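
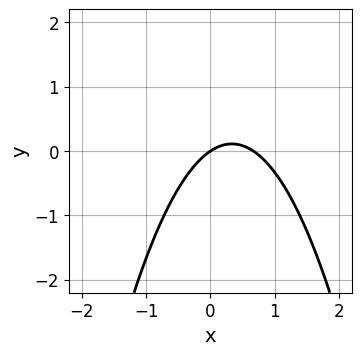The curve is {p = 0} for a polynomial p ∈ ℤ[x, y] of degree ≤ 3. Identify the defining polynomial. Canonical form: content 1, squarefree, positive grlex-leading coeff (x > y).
3*x^2 - 2*x + 3*y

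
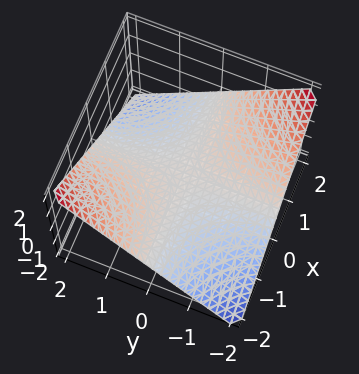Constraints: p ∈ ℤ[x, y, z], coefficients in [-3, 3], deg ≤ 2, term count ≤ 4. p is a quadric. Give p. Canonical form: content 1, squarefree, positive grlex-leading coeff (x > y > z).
x*y + 2*z

(a) deg p = 2. A hyperbolic paraboloid; a quadric.
(b) Checking where it meets the axes: every point of the y-axis in the box is on the surface; the visible x-axis segment lies entirely on the surface.
(c) Solving for integer coefficients yields p as stated.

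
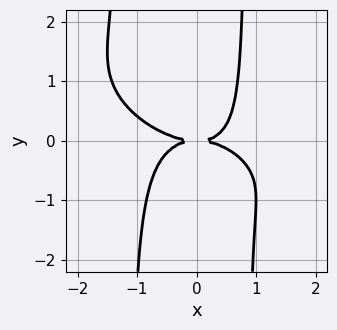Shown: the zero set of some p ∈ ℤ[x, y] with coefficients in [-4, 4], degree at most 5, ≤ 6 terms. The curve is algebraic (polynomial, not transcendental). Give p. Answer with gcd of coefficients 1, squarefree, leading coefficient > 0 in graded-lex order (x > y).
1. Degree: the shape is more complex than any degree-3 curve, so deg p = 4.
2. Reading off the gridlines: it meets the x-axis at x = 0 (among the integer gridlines); it crosses the y-axis at the gridline y = 0.
3. Together with the visible shape, these determine p as stated.

x^4 + 2*x^3*y + 3*x^2*y^2 + x*y^2 - 3*y^2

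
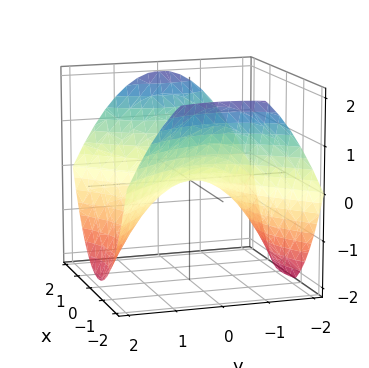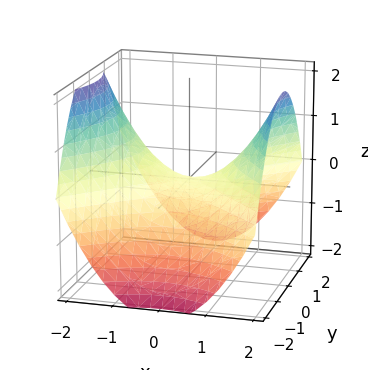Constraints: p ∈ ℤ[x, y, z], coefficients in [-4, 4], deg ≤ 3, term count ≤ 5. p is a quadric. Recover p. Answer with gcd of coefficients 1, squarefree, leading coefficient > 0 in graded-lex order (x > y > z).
x^2 - y^2 - 2*z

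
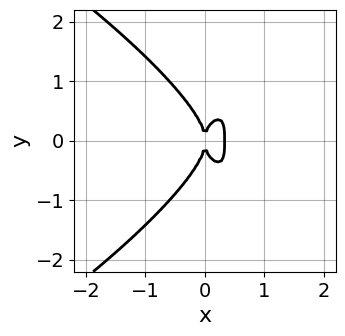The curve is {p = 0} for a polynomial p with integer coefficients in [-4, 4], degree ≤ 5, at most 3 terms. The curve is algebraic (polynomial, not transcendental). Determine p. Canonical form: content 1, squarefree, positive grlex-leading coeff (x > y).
(a) The degree is 4 — a generic line meets the curve in up to 4 points.
(b) Symmetries: the y ↦ −y reflection is a symmetry, so y appears only in even powers.
(c) Observable constraints: it crosses the y-axis at the gridline y = 0; one x-axis crossing is at x = 0.
(d) Together with the visible shape, these determine p as stated.

y^4 + 3*x^3 - x^2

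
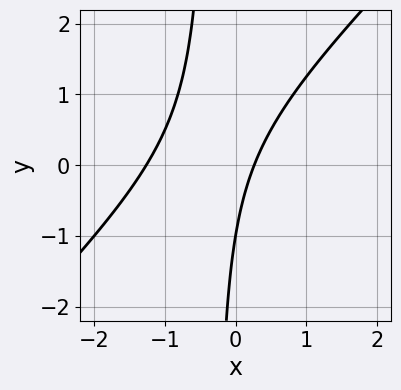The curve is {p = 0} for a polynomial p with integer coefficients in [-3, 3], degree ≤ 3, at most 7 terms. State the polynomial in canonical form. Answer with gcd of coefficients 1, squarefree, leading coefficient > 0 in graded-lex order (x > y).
3*x^2 - 3*x*y + 3*x - y - 1

(a) deg p = 2.
(b) From the visible intercepts: one y-axis crossing is at y = -1.
(c) Putting this together gives p.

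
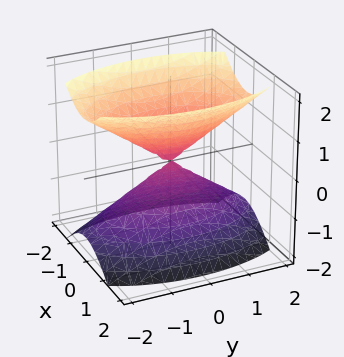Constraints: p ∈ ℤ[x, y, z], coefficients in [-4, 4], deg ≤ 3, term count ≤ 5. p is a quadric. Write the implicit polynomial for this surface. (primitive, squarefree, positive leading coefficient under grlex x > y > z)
3*x^2 + y^2 - 2*z^2

The picture has 2 separate pieces. They look like related sheets of one shape, so recover p as a whole.
Degree: a double cone through the origin; a quadric, so deg p = 2.
Symmetries: it's symmetric under x → −x, forcing even powers of x; the y ↦ −y reflection is a symmetry, so y appears only in even powers; mirror symmetry z ↦ −z ⇒ only even powers of z.
Checking where it meets the axes: it crosses the z-axis at the gridline z = 0; one x-axis crossing is at x = 0; it meets the y-axis at y = 0 (among the integer gridlines).
Solving for integer coefficients yields p as stated.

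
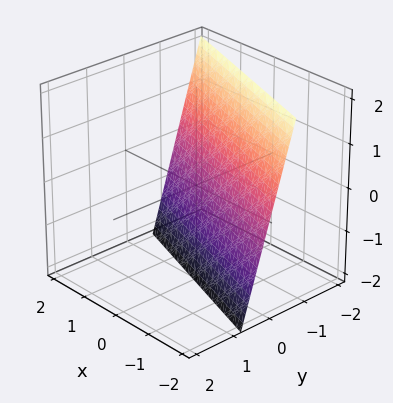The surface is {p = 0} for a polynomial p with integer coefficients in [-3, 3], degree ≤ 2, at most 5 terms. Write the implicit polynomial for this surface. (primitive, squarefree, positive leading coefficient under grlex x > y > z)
(a) Degree: every cross-section is a straight line — this is a plane, so deg p = 1.
(b) Against the integer gridlines: it crosses the x-axis at the gridline x = -2; it meets the z-axis at z = -2 (among the integer gridlines).
(c) Solving for integer coefficients yields p as stated.

x + 3*y + z + 2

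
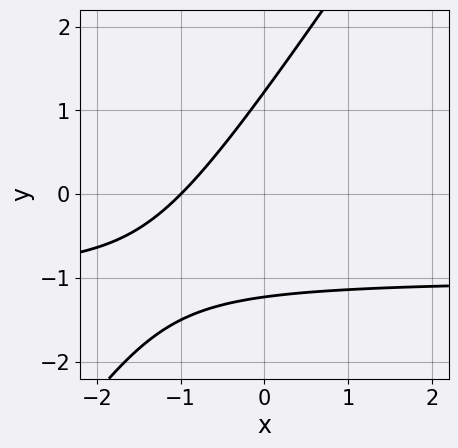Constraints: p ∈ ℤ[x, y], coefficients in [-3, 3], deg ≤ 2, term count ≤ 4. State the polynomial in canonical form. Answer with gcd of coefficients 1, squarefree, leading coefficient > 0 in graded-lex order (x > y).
3*x*y - 2*y^2 + 3*x + 3

The degree is 2 — the shape is more complex than any degree-1 curve.
Checking where it meets the axes: it crosses the x-axis at the gridline x = -1.
These observations pin down the coefficients.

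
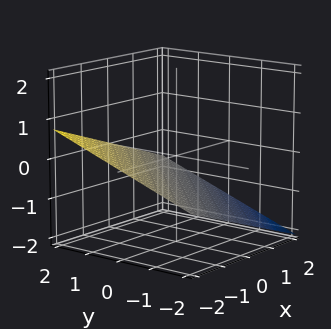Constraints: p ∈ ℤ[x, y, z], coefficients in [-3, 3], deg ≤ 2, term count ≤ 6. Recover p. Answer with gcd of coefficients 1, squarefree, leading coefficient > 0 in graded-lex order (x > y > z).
The degree is 1 — every cross-section is a straight line — this is a plane.
From the axis intercepts and sections: it crosses the x-axis at the gridline x = -2; it crosses the y-axis at the gridline y = 2.
The integer polynomial consistent with all of this is the stated p.

x - y + 3*z + 2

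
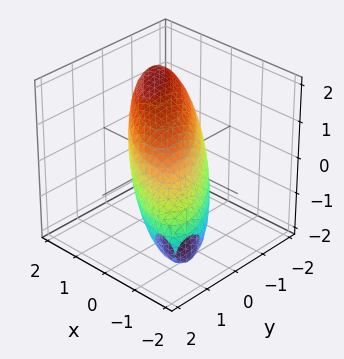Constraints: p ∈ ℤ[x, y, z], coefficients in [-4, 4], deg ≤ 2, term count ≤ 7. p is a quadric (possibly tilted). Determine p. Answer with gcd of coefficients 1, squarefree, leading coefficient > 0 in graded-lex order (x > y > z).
First, deg p = 2.
Next, observable constraints: the z-axis gridline crossings are at z ∈ {-1, 1}.
Finally, fitting integer coefficients to these (and the overall shape) gives p.

2*x^2 + 3*x*y - 2*x*z + 2*y^2 + 3*z^2 - 3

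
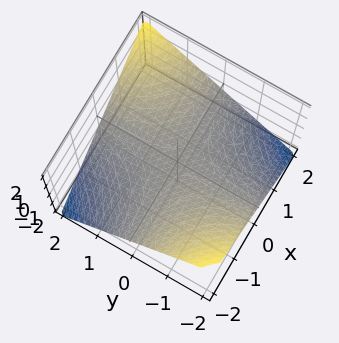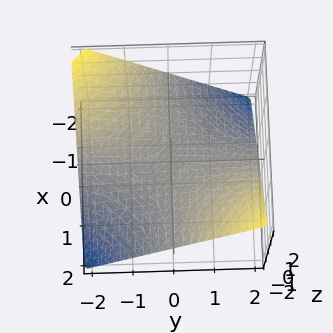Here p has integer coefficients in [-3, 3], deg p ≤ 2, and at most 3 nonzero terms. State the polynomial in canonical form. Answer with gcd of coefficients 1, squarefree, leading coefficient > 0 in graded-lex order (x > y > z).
First, the degree is 2 — a saddle surface; a quadric.
Then, checking where it meets the axes: the visible y-axis segment lies entirely on the surface; the visible x-axis segment lies entirely on the surface; one z-axis crossing is at z = 0.
Finally, the integer polynomial consistent with all of this is the stated p.

x*y - 2*z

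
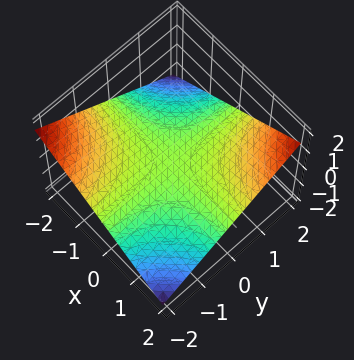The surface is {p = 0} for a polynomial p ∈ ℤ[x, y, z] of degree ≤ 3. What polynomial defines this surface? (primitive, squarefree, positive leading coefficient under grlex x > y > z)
1. Degree: a saddle surface; a quadric, so deg p = 2.
2. From the axis intercepts and sections: the visible y-axis segment lies entirely on the surface; every point of the x-axis in the box is on the surface; it meets the z-axis at z = 0 (among the integer gridlines).
3. Solving for integer coefficients yields p as stated.

x*y - 3*z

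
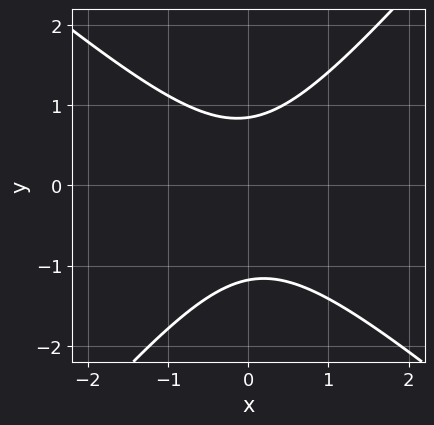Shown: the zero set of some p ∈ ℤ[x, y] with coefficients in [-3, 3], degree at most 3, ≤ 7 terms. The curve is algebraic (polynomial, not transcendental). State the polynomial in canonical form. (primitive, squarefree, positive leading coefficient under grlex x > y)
3*x^2 + x*y - 3*y^2 - y + 3

First, the degree is 2 — the shape is more complex than any degree-1 curve.
Next, reading off the gridlines: no x-intercept at any integer in the box.
Finally, fitting integer coefficients to these (and the overall shape) gives p.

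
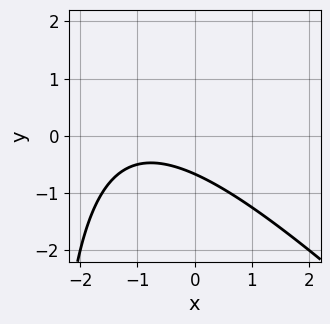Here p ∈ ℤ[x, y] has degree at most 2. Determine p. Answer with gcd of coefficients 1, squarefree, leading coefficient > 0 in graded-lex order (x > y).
x^2 + x*y + 2*x + 3*y + 2

1. The degree is 2 — no degree-1 curve has this shape.
2. From the axis intercepts and sections: it misses every integer gridline on the x-axis.
3. The integer polynomial consistent with all of this is the stated p.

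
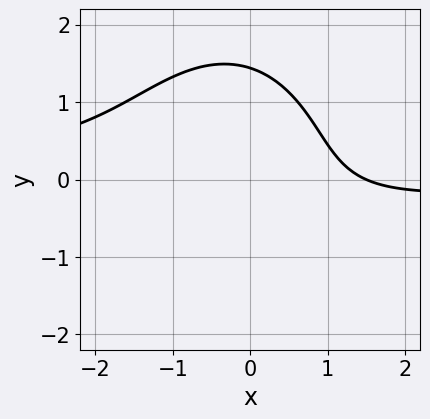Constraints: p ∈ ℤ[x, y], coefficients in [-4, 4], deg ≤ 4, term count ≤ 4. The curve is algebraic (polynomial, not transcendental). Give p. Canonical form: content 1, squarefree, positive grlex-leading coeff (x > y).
2*x^2*y + y^3 + 2*x - 3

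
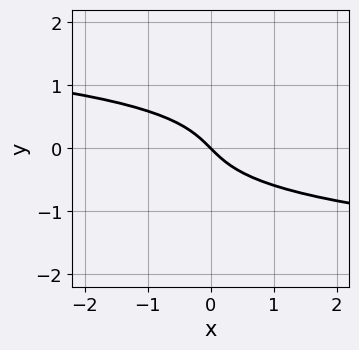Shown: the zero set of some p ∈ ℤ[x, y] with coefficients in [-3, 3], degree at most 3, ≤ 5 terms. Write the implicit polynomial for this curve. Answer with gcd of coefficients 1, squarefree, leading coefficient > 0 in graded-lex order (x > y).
Degree: a generic line meets the curve in up to 3 points, so deg p = 3.
Against the integer gridlines: it meets the x-axis at x = 0 (among the integer gridlines); it crosses the y-axis at the gridline y = 0.
The integer polynomial consistent with all of this is the stated p.

2*y^3 + x + y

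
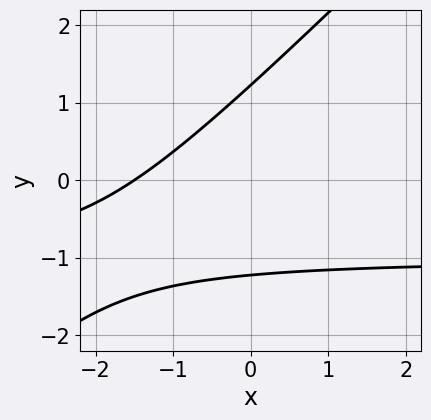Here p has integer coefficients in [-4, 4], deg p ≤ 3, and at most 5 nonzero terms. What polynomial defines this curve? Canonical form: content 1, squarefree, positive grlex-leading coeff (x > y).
2*x*y - 2*y^2 + 2*x + 3

1. deg p = 2. The shape is more complex than any degree-1 curve.
2. Solving for integer coefficients yields p as stated.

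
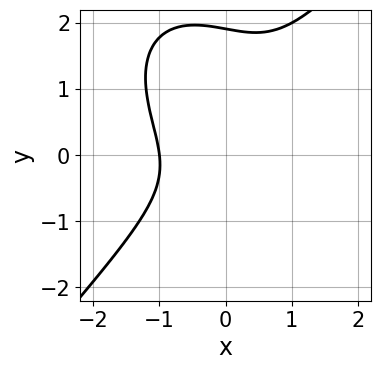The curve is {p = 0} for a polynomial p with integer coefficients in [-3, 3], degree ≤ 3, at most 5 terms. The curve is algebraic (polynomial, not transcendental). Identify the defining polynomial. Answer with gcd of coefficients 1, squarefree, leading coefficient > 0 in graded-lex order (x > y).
First, the degree is 3 — no degree-2 curve has this shape.
Then, from the axis intercepts and sections: it meets the x-axis at x = -1 (among the integer gridlines).
Finally, the integer polynomial consistent with all of this is the stated p.

3*x^3 - 2*y^3 - x*y + 3*y^2 + 3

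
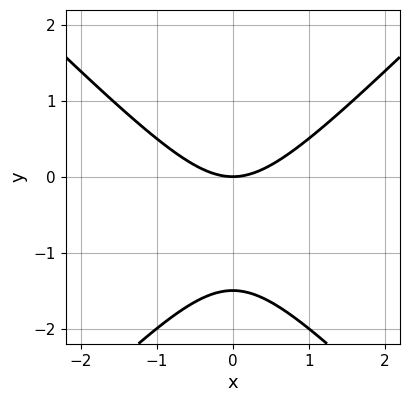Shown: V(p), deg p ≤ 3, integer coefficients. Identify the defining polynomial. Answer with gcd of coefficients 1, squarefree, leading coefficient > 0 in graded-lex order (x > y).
2*x^2 - 2*y^2 - 3*y

deg p = 2.
Symmetries: it's symmetric under x → −x, forcing even powers of x.
Observable constraints: one x-axis crossing is at x = 0; one y-axis crossing is at y = 0.
Assembling these constraints gives the stated polynomial.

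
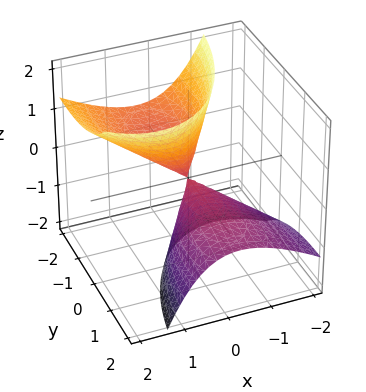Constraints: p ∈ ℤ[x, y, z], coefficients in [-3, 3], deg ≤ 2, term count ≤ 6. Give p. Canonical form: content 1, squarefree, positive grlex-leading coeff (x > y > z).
3*x^2 - 3*x*z + y^2 + 3*y*z - z^2

(a) I count 2 distinct pieces. They look like related sheets of one shape, so recover p as a whole.
(b) The degree is 2 — a generic line meets the surface in up to 2 points.
(c) Checking where it meets the axes: it meets the x-axis at x = 0 (among the integer gridlines); it crosses the z-axis at the gridline z = 0; it crosses the y-axis at the gridline y = 0.
(d) Putting this together gives p.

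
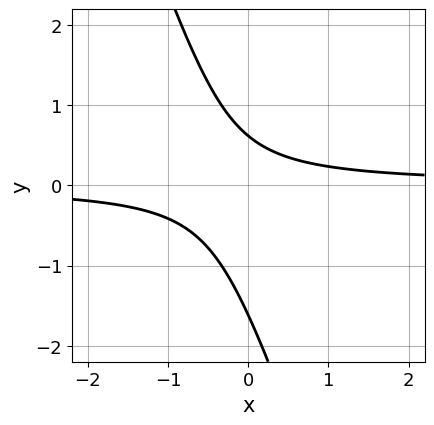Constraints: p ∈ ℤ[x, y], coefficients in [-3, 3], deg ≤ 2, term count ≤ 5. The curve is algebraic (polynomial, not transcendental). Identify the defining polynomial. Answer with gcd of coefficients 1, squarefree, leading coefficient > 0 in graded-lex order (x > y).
First, degree: the shape is more complex than any degree-1 curve, so deg p = 2.
Next, reading off the gridlines: no x-intercept at any integer in the box.
Finally, fitting integer coefficients to these (and the overall shape) gives p.

3*x*y + y^2 + y - 1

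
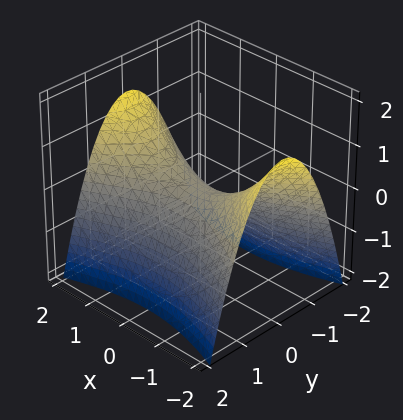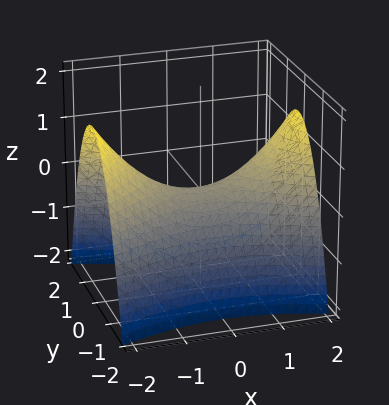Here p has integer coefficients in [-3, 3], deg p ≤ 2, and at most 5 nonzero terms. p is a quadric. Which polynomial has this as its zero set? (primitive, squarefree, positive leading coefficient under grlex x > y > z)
1. Degree: a saddle surface; a quadric, so deg p = 2.
2. Symmetries: mirror symmetry x ↦ −x ⇒ only even powers of x; it's symmetric under y → −y, forcing even powers of y.
3. From the axis intercepts and sections: it meets the y-axis at y = 0 (among the integer gridlines); one x-axis crossing is at x = 0.
4. These observations pin down the coefficients.

x^2 - 3*y^2 - 3*z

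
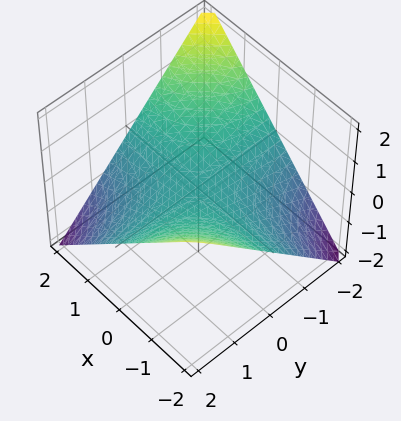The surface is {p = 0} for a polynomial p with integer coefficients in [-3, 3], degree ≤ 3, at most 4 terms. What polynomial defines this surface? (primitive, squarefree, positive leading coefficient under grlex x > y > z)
Degree: a saddle surface; a quadric, so deg p = 2.
From the visible intercepts: the visible y-axis segment lies entirely on the surface; one z-axis crossing is at z = 0; every point of the x-axis in the box is on the surface.
These observations pin down the coefficients.

x*y + 2*z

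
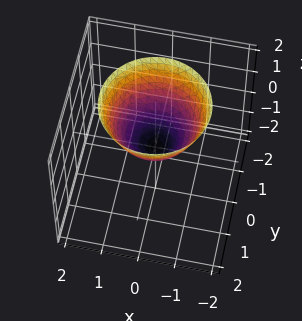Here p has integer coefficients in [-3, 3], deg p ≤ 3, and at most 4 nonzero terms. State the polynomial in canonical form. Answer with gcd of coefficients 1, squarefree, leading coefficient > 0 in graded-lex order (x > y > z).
x^2 + y^2 - z

1. Degree: a single bowl opening along one axis; a quadric, so deg p = 2.
2. Symmetries: the z-axis is an axis of rotation, so x and y enter only as x² + y².
3. Checking where it meets the axes: a circular section at z = 1 has radius exactly 1; it meets the z-axis at z = 0 (among the integer gridlines); it meets the x-axis at x = 0 (among the integer gridlines).
4. Together with the visible shape, these determine p as stated.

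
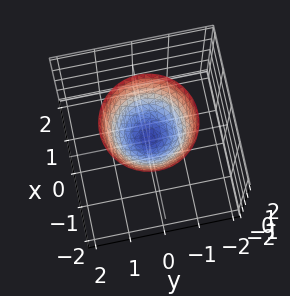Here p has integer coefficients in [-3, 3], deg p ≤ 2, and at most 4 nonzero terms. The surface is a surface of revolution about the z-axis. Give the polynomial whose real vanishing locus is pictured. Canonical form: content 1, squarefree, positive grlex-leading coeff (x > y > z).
deg p = 2. A generic line meets the surface in up to 2 points.
By symmetry, the surface is invariant under rotation about z: p = q(x² + y², z).
From the axis intercepts and sections: a circular section at z = 2 has radius between 1 and 2; the surface avoids every integer y-axis point in the box; no x-intercept at any integer in the box.
Fitting integer coefficients to these (and the overall shape) gives p.

3*x^2 + 3*y^2 - 3*z + 1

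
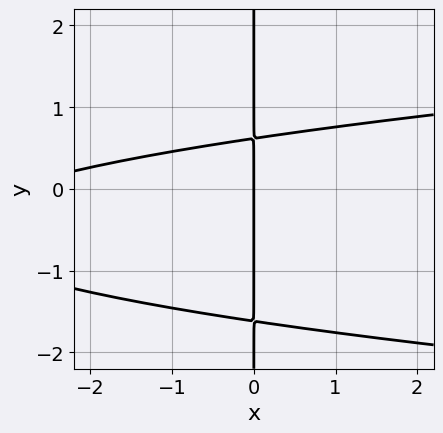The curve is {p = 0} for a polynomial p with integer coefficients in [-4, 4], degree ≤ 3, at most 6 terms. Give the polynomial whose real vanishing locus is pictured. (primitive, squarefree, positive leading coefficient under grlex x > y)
3*x*y^2 - x^2 + 3*x*y - 3*x

First, the degree is 3 — no degree-2 curve has this shape.
Then, checking where it meets the axes: the visible y-axis segment lies entirely on the curve; one x-axis crossing is at x = 0.
Finally, assembling these constraints gives the stated polynomial.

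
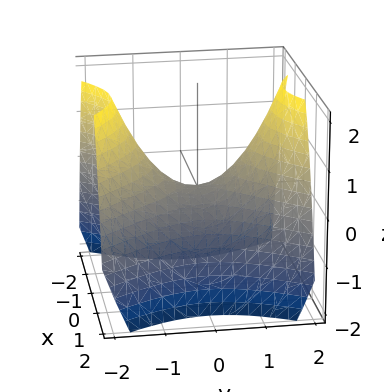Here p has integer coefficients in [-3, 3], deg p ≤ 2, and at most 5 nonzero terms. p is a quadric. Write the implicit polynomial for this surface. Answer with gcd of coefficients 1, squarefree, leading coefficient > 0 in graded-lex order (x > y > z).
3*x^2 - 2*y^2 + 3*z

1. Degree: a hyperbolic paraboloid; a quadric, so deg p = 2.
2. Symmetries: it's symmetric under x → −x, forcing even powers of x; it's symmetric under y → −y, forcing even powers of y.
3. From the axis intercepts and sections: it meets the y-axis at y = 0 (among the integer gridlines); it meets the x-axis at x = 0 (among the integer gridlines).
4. These observations pin down the coefficients.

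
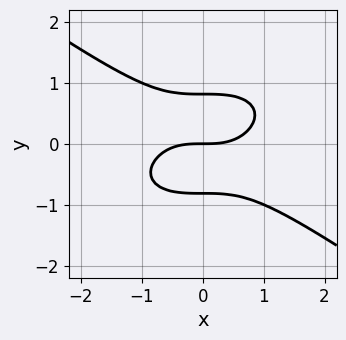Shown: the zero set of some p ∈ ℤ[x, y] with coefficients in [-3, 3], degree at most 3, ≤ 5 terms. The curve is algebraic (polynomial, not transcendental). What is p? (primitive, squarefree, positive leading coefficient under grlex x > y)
(a) The degree is 3 — no degree-2 curve has this shape.
(b) From the visible intercepts: it crosses the y-axis at the gridline y = 0; it crosses the x-axis at the gridline x = 0.
(c) Solving for integer coefficients yields p as stated.

x^3 + 3*y^3 - 2*y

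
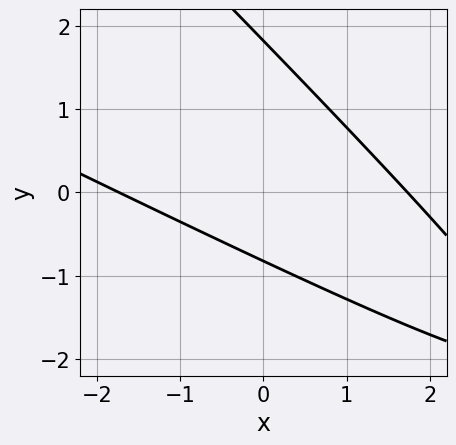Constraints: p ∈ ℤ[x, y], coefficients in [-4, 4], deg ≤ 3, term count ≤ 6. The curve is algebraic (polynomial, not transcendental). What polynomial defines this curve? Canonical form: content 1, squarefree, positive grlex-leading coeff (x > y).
x^2 + 3*x*y + 2*y^2 - 2*y - 3

First, degree: a generic line meets the curve in up to 2 points, so deg p = 2.
Finally, matching integer coefficients to the picture gives p.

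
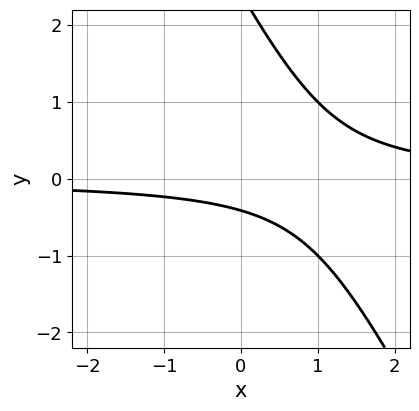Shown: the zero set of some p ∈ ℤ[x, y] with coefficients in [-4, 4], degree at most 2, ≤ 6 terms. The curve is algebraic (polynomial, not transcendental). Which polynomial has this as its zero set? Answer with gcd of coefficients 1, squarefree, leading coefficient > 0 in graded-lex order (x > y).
(a) Degree: no degree-1 curve has this shape, so deg p = 2.
(b) Reading off the gridlines: the curve avoids every integer x-axis point in the box.
(c) These observations pin down the coefficients.

2*x*y + y^2 - 2*y - 1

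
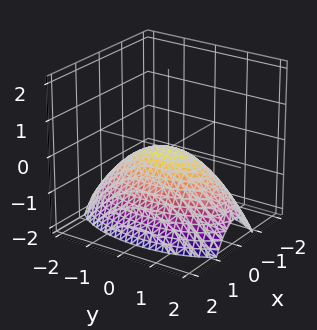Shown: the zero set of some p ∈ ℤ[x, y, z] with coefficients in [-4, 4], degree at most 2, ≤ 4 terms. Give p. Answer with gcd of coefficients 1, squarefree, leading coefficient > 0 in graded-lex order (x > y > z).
3*x^2 + y^2 + 3*z

deg p = 2.
Symmetries: the x ↦ −x reflection is a symmetry, so x appears only in even powers; the y ↦ −y reflection is a symmetry, so y appears only in even powers.
Against the integer gridlines: it crosses the y-axis at the gridline y = 0; it crosses the z-axis at the gridline z = 0; it crosses the x-axis at the gridline x = 0.
Matching integer coefficients to the picture gives p.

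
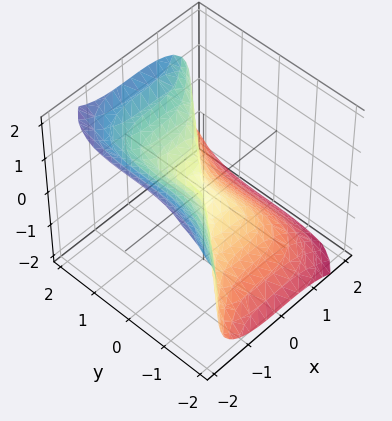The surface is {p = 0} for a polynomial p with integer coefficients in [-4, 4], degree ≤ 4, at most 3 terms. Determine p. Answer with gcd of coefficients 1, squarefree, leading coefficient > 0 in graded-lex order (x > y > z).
First, degree: the shape is more complex than any degree-2 surface, so deg p = 3.
Next, against the integer gridlines: it meets the z-axis at z = 0 (among the integer gridlines); it crosses the x-axis at the gridline x = 0; it meets the y-axis at y = 0 (among the integer gridlines).
Finally, solving for integer coefficients yields p as stated.

3*x^3 - 2*y^3 + 3*z^3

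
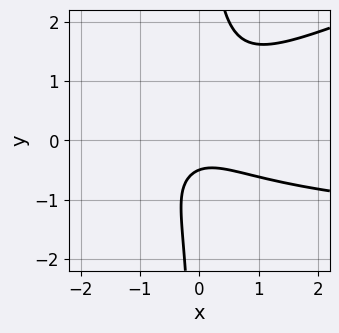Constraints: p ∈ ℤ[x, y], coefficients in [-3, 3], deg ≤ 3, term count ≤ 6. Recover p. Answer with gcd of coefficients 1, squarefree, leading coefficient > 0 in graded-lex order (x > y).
Degree: the shape is more complex than any degree-2 curve, so deg p = 3.
From the visible intercepts: it misses every integer gridline on the x-axis.
Assembling these constraints gives the stated polynomial.

x^2*y - 3*x*y^2 + 2*x^2 + 2*y + 1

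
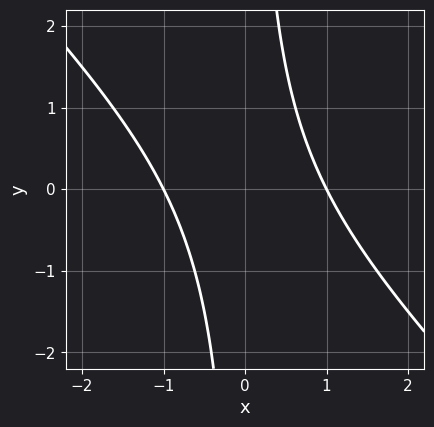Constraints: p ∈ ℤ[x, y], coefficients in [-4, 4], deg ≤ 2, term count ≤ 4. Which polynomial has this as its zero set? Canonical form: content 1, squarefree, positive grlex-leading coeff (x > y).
First, the degree is 2 — the shape is more complex than any degree-1 curve.
Then, observable constraints: the curve avoids every integer y-axis point in the box; among the integer gridlines, it crosses the x-axis at x ∈ {-1, 1}.
Finally, these observations pin down the coefficients.

x^2 + x*y - 1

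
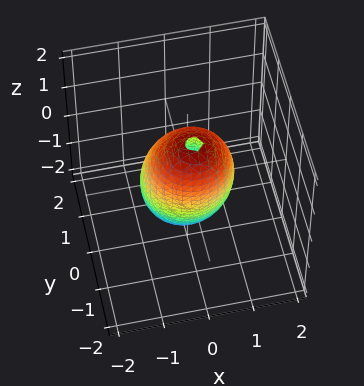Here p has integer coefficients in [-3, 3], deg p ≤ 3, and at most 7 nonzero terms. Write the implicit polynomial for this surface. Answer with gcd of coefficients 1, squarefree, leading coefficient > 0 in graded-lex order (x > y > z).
First, the degree is 2 — no degree-1 surface has this shape.
Then, against the integer gridlines: the y-axis gridline crossings are at y ∈ {-1, 1}; the x-axis gridline crossings are at x ∈ {-1, 1}.
Finally, fitting integer coefficients to these (and the overall shape) gives p.

3*x^2 + 3*y^2 + 2*y*z + z^2 - 3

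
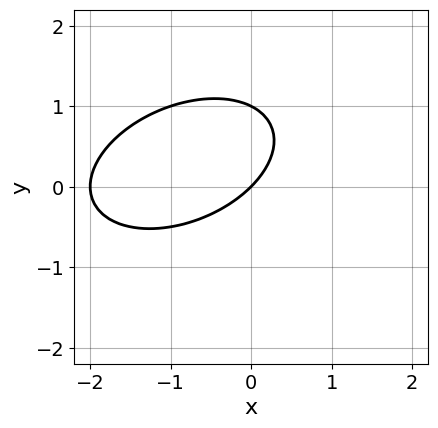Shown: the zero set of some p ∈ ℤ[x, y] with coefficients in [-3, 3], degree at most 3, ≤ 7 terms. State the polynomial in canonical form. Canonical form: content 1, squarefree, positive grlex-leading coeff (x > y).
x^2 - x*y + 2*y^2 + 2*x - 2*y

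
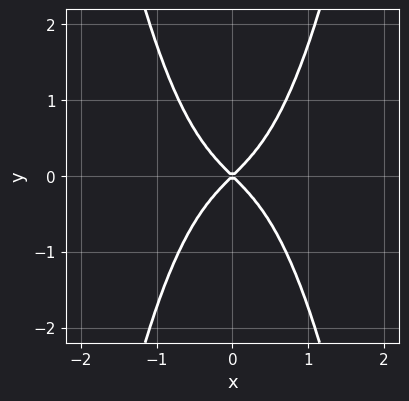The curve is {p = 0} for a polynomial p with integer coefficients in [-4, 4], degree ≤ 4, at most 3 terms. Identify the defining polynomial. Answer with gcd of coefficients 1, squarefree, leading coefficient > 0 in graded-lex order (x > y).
First, the degree is 4 — a generic line meets the curve in up to 4 points.
Next, symmetries: the x ↦ −x reflection is a symmetry, so x appears only in even powers; mirror symmetry y ↦ −y ⇒ only even powers of y.
Then, from the axis intercepts and sections: it crosses the x-axis at the gridline x = 0; it crosses the y-axis at the gridline y = 0.
Finally, putting this together gives p.

2*x^4 + x^2 - y^2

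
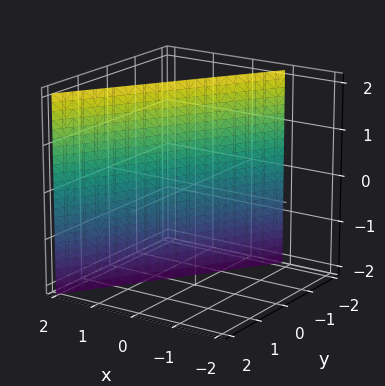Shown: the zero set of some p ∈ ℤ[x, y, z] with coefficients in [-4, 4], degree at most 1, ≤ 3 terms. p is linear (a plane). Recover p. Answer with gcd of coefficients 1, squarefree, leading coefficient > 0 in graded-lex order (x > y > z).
(a) deg p = 1.
(b) Reading off the gridlines: it meets the y-axis at y = -1 (among the integer gridlines); no z-intercept at any integer in the box.
(c) Fitting integer coefficients to these (and the overall shape) gives p.

3*x - 2*y - 2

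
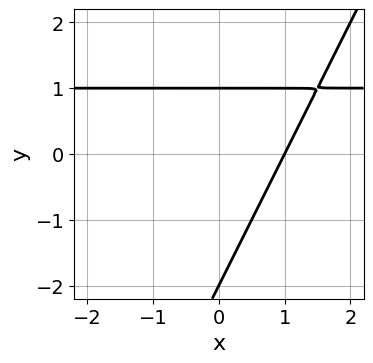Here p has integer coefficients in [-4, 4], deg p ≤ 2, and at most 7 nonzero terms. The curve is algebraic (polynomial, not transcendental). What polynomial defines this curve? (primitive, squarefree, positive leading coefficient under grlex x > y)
2*x*y - y^2 - 2*x - y + 2

(a) The degree is 2 — the shape is more complex than any degree-1 curve.
(b) Reading off the gridlines: the y-axis gridline crossings are at y ∈ {-2, 1}; one x-axis crossing is at x = 1.
(c) These observations pin down the coefficients.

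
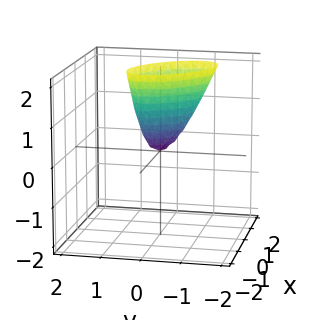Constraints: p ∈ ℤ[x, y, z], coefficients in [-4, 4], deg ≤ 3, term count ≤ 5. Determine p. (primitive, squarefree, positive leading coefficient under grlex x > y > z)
(a) deg p = 2. A generic line meets the surface in up to 2 points.
(b) From the visible intercepts: it crosses the y-axis at the gridline y = 0; it crosses the z-axis at the gridline z = 0; it meets the x-axis at x = 0 (among the integer gridlines).
(c) Together with the visible shape, these determine p as stated.

3*x^2 + 3*x*y - x*z + 3*y^2 - z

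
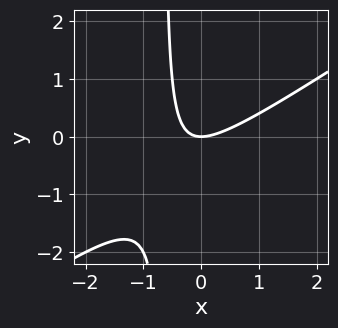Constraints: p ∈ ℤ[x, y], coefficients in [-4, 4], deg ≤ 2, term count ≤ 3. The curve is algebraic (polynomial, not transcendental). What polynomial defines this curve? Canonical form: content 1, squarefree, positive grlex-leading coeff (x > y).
2*x^2 - 3*x*y - 2*y

1. deg p = 2. A generic line meets the curve in up to 2 points.
2. Against the integer gridlines: one y-axis crossing is at y = 0; one x-axis crossing is at x = 0.
3. Together with the visible shape, these determine p as stated.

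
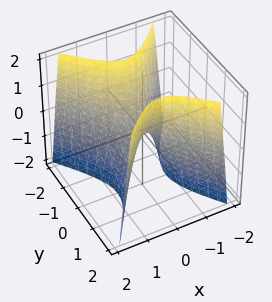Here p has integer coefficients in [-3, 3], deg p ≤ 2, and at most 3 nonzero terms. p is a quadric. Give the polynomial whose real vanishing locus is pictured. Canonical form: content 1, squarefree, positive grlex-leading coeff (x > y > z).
3*x^2 - 2*y^2 + z

(a) Degree: a saddle surface; a quadric, so deg p = 2.
(b) Symmetries: mirror symmetry x ↦ −x ⇒ only even powers of x; the y ↦ −y reflection is a symmetry, so y appears only in even powers.
(c) From the visible intercepts: one z-axis crossing is at z = 0; one x-axis crossing is at x = 0.
(d) Solving for integer coefficients yields p as stated.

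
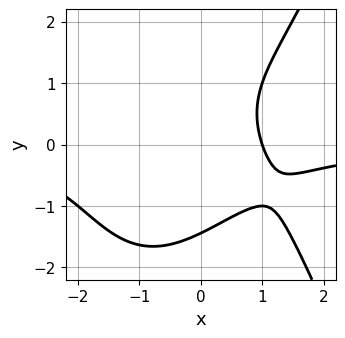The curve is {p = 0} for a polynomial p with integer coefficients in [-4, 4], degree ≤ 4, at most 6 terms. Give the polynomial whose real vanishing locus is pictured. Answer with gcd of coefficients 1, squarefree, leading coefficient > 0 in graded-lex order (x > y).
First, degree: no degree-3 curve has this shape, so deg p = 4.
Then, checking where it meets the axes: it crosses the x-axis at the gridline x = 1.
Finally, fitting integer coefficients to these (and the overall shape) gives p.

x^3*y - y^3 + 3*x - 3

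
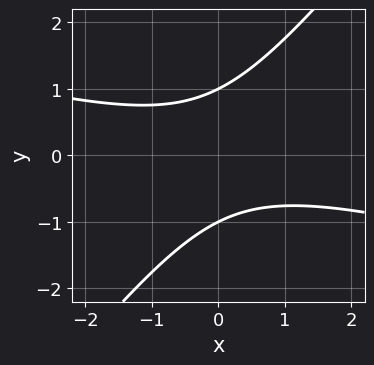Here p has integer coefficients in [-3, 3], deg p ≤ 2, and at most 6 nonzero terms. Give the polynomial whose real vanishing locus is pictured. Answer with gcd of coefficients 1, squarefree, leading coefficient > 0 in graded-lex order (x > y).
x^2 + 3*x*y - 3*y^2 + 3

1. Degree: the shape is more complex than any degree-1 curve, so deg p = 2.
2. Against the integer gridlines: the y-axis gridline crossings are at y ∈ {-1, 1}; the curve avoids every integer x-axis point in the box.
3. Matching integer coefficients to the picture gives p.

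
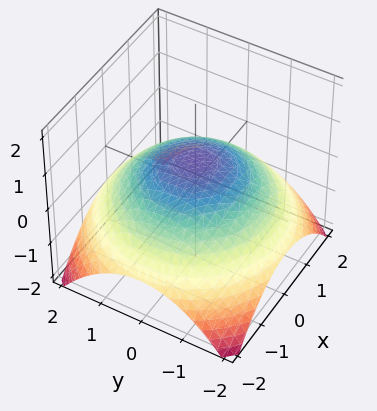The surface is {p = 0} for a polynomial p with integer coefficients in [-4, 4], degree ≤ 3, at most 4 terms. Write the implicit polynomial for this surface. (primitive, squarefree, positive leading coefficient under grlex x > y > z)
x^2 + y^2 + 3*z - 2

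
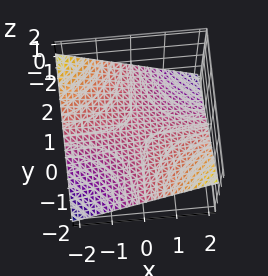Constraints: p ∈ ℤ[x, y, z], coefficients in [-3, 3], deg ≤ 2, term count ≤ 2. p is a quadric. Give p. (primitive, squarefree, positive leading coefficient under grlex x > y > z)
First, deg p = 2. A hyperbolic paraboloid; a quadric.
Next, from the visible intercepts: every point of the y-axis in the box is on the surface; the visible x-axis segment lies entirely on the surface; it crosses the z-axis at the gridline z = 0.
Finally, solving for integer coefficients yields p as stated.

x*y + 3*z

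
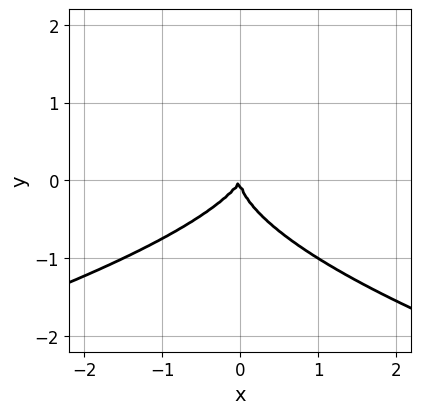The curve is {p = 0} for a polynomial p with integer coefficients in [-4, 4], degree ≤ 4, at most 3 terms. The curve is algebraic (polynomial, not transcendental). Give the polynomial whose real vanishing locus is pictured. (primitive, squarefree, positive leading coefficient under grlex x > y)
3*y^3 + 2*x^2 - x*y

deg p = 3.
From the axis intercepts and sections: it meets the y-axis at y = 0 (among the integer gridlines); it crosses the x-axis at the gridline x = 0.
Solving for integer coefficients yields p as stated.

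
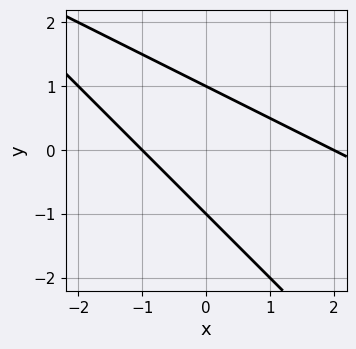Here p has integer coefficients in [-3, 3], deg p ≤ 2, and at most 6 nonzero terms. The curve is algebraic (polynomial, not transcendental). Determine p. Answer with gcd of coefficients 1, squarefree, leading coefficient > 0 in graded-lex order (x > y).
x^2 + 3*x*y + 2*y^2 - x - 2

deg p = 2. A generic line meets the curve in up to 2 points.
Checking where it meets the axes: among the integer gridlines, it crosses the x-axis at x ∈ {-1, 2}; the y-axis gridline crossings are at y ∈ {-1, 1}.
These observations pin down the coefficients.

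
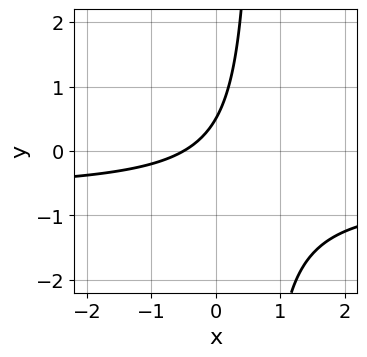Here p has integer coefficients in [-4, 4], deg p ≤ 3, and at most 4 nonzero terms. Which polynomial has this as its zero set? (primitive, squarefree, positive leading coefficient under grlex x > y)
3*x*y + 2*x - 2*y + 1

1. The degree is 2 — a generic line meets the curve in up to 2 points.
2. Solving for integer coefficients yields p as stated.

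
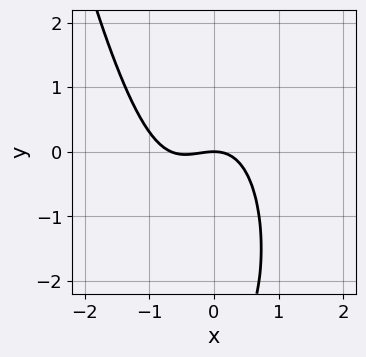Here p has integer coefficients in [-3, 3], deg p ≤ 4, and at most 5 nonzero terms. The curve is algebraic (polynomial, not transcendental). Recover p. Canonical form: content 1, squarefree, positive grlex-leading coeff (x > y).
3*x^3 + 2*x^2 + y^2 + 3*y

1. The degree is 3 — the shape is more complex than any degree-2 curve.
2. Checking where it meets the axes: it crosses the y-axis at the gridline y = 0; one x-axis crossing is at x = 0.
3. Solving for integer coefficients yields p as stated.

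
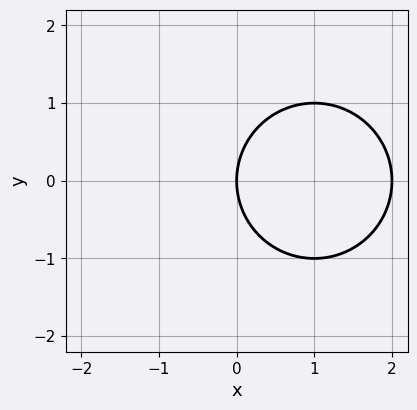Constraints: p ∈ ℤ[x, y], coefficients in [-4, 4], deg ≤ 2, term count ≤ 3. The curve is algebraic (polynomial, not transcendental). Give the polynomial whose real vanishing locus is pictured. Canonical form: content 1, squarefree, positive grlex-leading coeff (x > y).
x^2 + y^2 - 2*x

deg p = 2. The shape is more complex than any degree-1 curve.
Symmetries: mirror symmetry y ↦ −y ⇒ only even powers of y.
Reading off the gridlines: it meets the y-axis at y = 0 (among the integer gridlines); among the integer gridlines, it crosses the x-axis at x ∈ {0, 2}.
Fitting integer coefficients to these (and the overall shape) gives p.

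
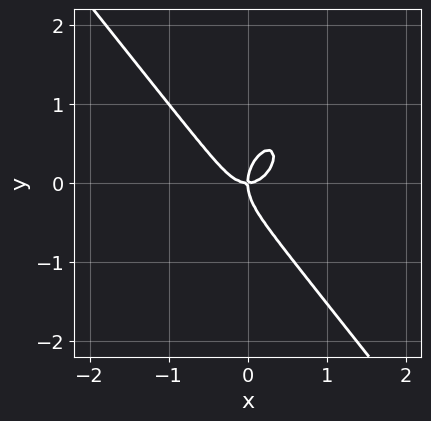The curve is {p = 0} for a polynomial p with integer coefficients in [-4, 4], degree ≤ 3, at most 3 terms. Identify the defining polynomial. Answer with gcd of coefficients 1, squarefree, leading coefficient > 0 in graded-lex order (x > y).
2*x^3 + y^3 - x*y

First, degree: no degree-2 curve has this shape, so deg p = 3.
Then, checking where it meets the axes: it meets the x-axis at x = 0 (among the integer gridlines); it crosses the y-axis at the gridline y = 0.
Finally, fitting integer coefficients to these (and the overall shape) gives p.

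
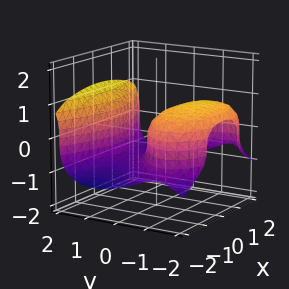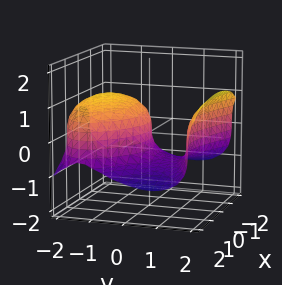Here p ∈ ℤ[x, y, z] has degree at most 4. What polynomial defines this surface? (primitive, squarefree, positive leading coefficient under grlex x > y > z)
Degree: no degree-2 surface has this shape, so deg p = 3.
From the axis intercepts and sections: it meets the x-axis at x = 0 (among the integer gridlines); one z-axis crossing is at z = 0; it meets the y-axis at y = 0 (among the integer gridlines).
Assembling these constraints gives the stated polynomial.

y^3 - 3*z^3 - x^2 + y^2 - 3*y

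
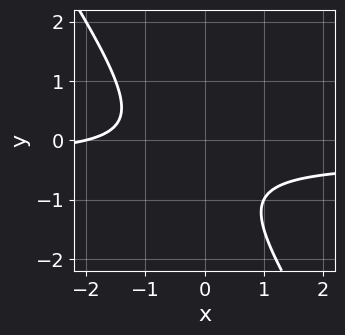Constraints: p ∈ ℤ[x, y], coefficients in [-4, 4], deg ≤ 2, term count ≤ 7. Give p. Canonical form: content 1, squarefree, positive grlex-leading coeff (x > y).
3*x*y + 2*y^2 + x + 2*y + 2

First, deg p = 2. No degree-1 curve has this shape.
Then, from the axis intercepts and sections: no y-intercept at any integer in the box; one x-axis crossing is at x = -2.
Finally, assembling these constraints gives the stated polynomial.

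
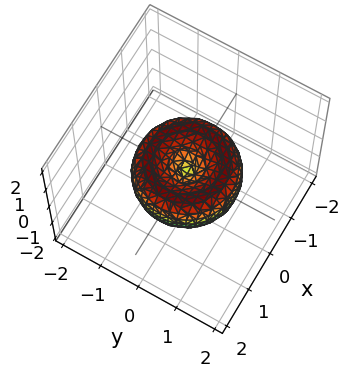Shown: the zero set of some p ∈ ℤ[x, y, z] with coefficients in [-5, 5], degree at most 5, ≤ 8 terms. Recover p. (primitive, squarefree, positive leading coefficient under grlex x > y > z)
2*x^4 + 4*x^2*y^2 + 2*y^4 - 3*x^2 - 3*y^2 + 3*z^2

(a) Degree: no degree-3 surface has this shape, so deg p = 4.
(b) Symmetries: rotational symmetry about the z-axis ⇒ p depends on x, y only through x² + y².
(c) Reading off the gridlines: it meets the z-axis at z = 0 (among the integer gridlines); it meets the y-axis at y = 0 (among the integer gridlines); a circular section at z = 0 has radius between 1 and 2; it meets the x-axis at x = 0 (among the integer gridlines).
(d) Solving for integer coefficients yields p as stated.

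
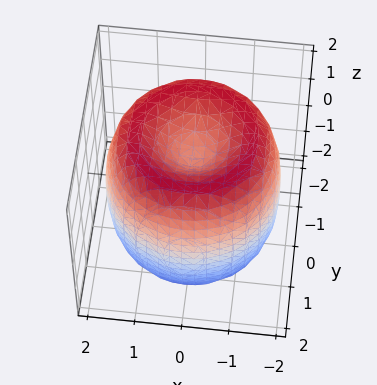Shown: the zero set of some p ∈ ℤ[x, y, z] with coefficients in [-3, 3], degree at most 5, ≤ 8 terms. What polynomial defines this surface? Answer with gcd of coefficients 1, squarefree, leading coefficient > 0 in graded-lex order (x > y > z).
x^4 + 2*x^2*y^2 + y^4 - 3*x^2 - 3*y^2 + z^2 - 1

The degree is 4 — the shape is more complex than any degree-3 surface.
By symmetry, the surface is invariant under rotation about z: p = q(x² + y², z).
From the axis intercepts and sections: a circular section at z = 0 has radius between 1 and 2; the z-axis gridline crossings are at z ∈ {-1, 1}.
The integer polynomial consistent with all of this is the stated p.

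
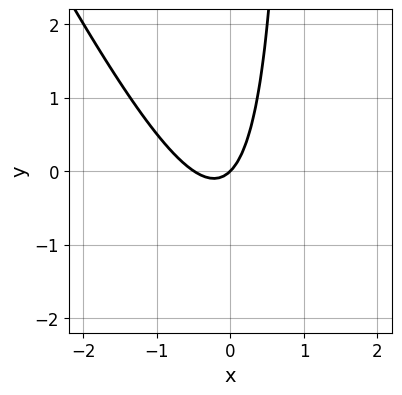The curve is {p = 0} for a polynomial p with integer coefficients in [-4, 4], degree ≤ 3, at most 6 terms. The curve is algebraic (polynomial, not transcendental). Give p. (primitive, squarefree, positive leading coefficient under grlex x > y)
1. The degree is 2 — the shape is more complex than any degree-1 curve.
2. Against the integer gridlines: it crosses the y-axis at the gridline y = 0; it crosses the x-axis at the gridline x = 0.
3. Together with the visible shape, these determine p as stated.

2*x^2 + x*y + x - y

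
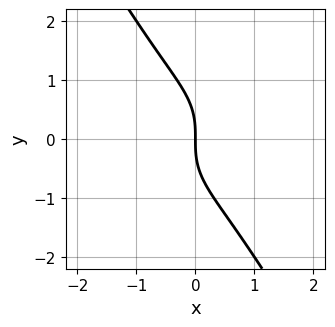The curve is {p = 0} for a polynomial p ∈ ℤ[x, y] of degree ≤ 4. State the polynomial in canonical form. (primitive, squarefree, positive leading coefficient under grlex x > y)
1. Degree: a generic line meets the curve in up to 3 points, so deg p = 3.
2. Against the integer gridlines: one y-axis crossing is at y = 0; it meets the x-axis at x = 0 (among the integer gridlines).
3. Matching integer coefficients to the picture gives p.

2*x^3 + x*y^2 + y^3 + 2*x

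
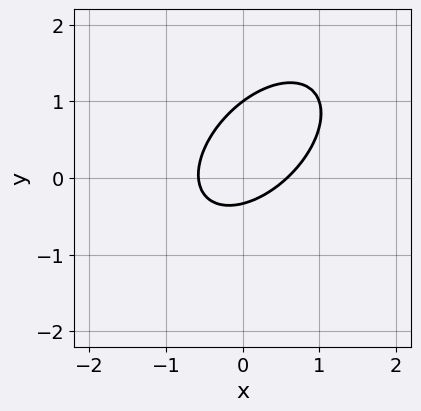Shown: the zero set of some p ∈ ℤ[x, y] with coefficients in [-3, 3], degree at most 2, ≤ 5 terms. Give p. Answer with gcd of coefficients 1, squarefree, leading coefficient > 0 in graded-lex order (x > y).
3*x^2 - 3*x*y + 3*y^2 - 2*y - 1

The degree is 2 — the shape is more complex than any degree-1 curve.
Reading off the gridlines: it meets the y-axis at y = 1 (among the integer gridlines).
Putting this together gives p.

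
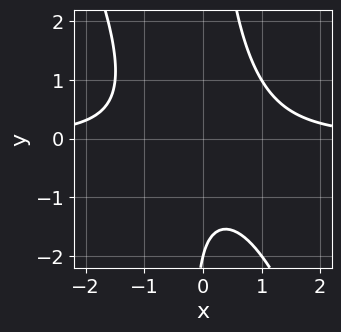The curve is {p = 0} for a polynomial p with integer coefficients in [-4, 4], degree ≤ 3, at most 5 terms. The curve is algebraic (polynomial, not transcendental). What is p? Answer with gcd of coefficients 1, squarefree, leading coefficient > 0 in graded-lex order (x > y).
2*x^2*y + x*y^2 - y - 2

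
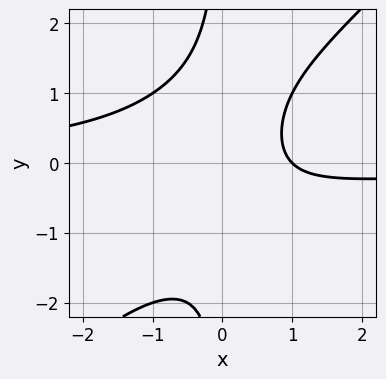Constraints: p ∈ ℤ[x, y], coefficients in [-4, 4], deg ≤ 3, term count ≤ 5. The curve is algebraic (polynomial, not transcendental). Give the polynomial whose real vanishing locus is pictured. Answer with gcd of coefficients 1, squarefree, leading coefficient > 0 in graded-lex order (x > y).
1. deg p = 3. The shape is more complex than any degree-2 curve.
2. Observable constraints: it crosses the x-axis at the gridline x = 1; the curve avoids every integer y-axis point in the box.
3. The integer polynomial consistent with all of this is the stated p.

x^2*y - x*y^2 + x - 1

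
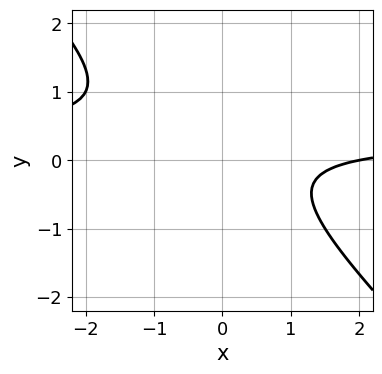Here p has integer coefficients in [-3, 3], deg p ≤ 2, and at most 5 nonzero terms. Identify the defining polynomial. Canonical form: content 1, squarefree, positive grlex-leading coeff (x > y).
3*x*y + 3*y^2 - x - y + 2

1. deg p = 2.
2. Checking where it meets the axes: the curve avoids every integer y-axis point in the box; one x-axis crossing is at x = 2.
3. These observations pin down the coefficients.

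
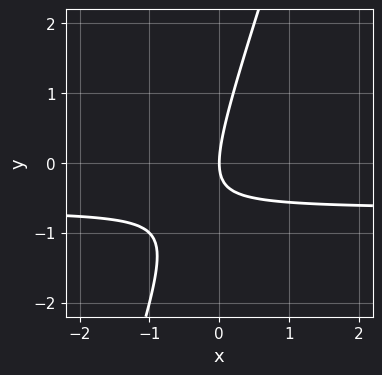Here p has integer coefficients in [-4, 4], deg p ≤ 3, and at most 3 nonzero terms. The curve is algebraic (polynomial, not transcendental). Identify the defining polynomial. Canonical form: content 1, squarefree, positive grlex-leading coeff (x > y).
3*x*y - y^2 + 2*x

1. deg p = 2. A generic line meets the curve in up to 2 points.
2. Against the integer gridlines: it meets the x-axis at x = 0 (among the integer gridlines); it crosses the y-axis at the gridline y = 0.
3. Solving for integer coefficients yields p as stated.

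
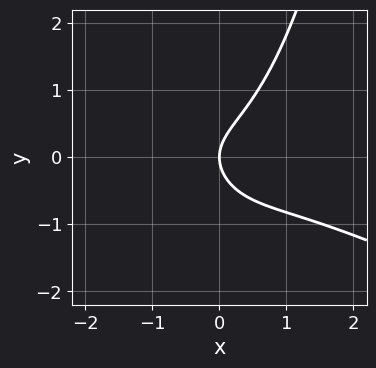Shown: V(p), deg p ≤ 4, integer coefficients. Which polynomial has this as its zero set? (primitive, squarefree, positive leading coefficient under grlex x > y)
1. The degree is 3 — a generic line meets the curve in up to 3 points.
2. From the axis intercepts and sections: it meets the x-axis at x = 0 (among the integer gridlines); it meets the y-axis at y = 0 (among the integer gridlines).
3. The integer polynomial consistent with all of this is the stated p.

x^3 + 2*x^2*y - 2*y^2 + 2*x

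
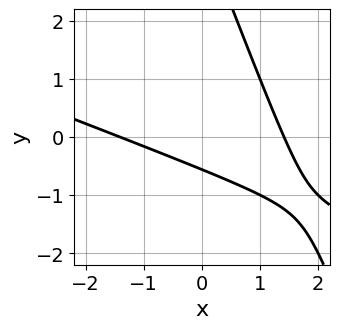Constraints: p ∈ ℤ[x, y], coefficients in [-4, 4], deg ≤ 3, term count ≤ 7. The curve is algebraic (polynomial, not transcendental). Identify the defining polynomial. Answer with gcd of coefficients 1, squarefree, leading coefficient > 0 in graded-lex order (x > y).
First, deg p = 2.
Finally, putting this together gives p.

x^2 + 3*x*y + y^2 - 3*y - 2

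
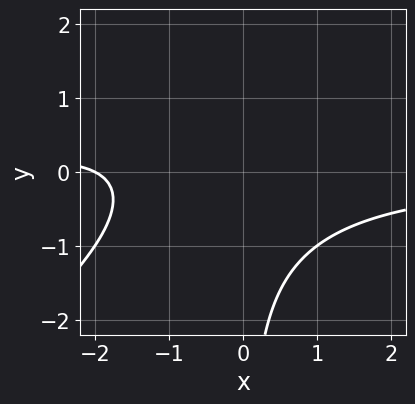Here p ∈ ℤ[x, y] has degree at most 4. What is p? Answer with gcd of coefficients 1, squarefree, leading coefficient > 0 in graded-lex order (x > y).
First, degree: no degree-2 curve has this shape, so deg p = 3.
Then, from the axis intercepts and sections: no y-intercept at any integer in the box; it crosses the x-axis at the gridline x = -2.
Finally, these observations pin down the coefficients.

x^2*y - x*y^2 + x*y + x + 2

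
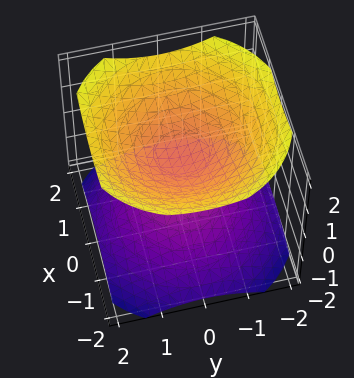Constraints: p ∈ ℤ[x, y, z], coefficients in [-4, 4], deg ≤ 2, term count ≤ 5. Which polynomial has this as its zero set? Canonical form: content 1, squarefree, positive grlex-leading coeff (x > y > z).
2*x^2 + 2*y^2 - 3*z^2 + 1

1. The picture has 2 separate pieces. Treating them together as one polynomial.
2. deg p = 2. A generic line meets the surface in up to 2 points.
3. Symmetry: every cross-section ⟂ z is a circle, so x, y appear only via x² + y².
4. Reading off the gridlines: no y-intercept at any integer in the box; a circular section at z = -1 has radius exactly 1; no x-intercept at any integer in the box.
5. Solving for integer coefficients yields p as stated.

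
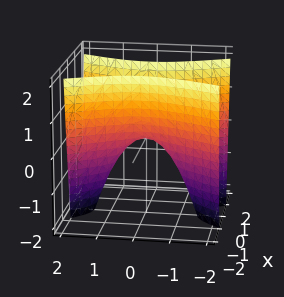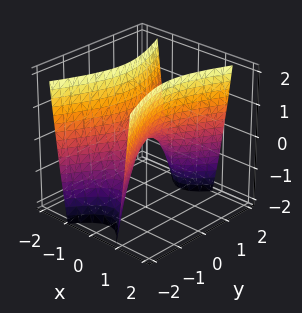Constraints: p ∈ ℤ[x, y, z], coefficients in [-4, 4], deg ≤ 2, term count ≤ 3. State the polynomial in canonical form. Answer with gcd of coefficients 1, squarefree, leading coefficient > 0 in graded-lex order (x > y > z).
3*x^2 - y^2 - z

1. The degree is 2 — a saddle surface; a quadric.
2. Symmetries: it's symmetric under x → −x, forcing even powers of x; it's symmetric under y → −y, forcing even powers of y.
3. Checking where it meets the axes: one z-axis crossing is at z = 0; it crosses the y-axis at the gridline y = 0.
4. Together with the visible shape, these determine p as stated.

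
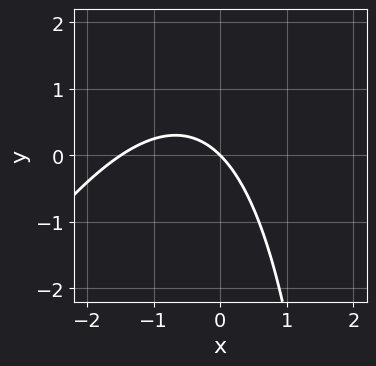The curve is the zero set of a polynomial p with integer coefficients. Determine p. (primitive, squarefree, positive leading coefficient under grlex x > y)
1. The degree is 2 — no degree-1 curve has this shape.
2. Checking where it meets the axes: it crosses the y-axis at the gridline y = 0; it crosses the x-axis at the gridline x = 0.
3. These observations pin down the coefficients.

2*x^2 - x*y + 3*x + 3*y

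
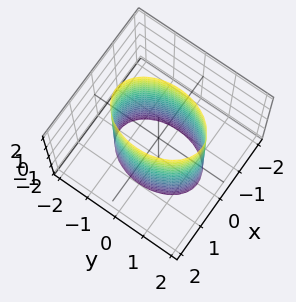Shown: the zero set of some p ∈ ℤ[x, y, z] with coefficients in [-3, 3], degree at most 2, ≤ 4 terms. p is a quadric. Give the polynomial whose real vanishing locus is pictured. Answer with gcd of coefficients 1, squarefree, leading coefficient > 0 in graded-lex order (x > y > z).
2*x^2 + y^2 - 2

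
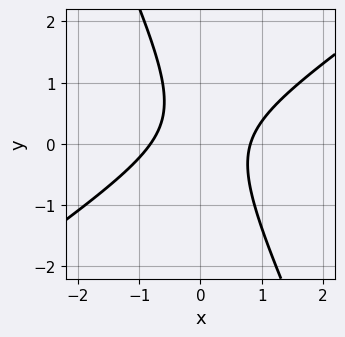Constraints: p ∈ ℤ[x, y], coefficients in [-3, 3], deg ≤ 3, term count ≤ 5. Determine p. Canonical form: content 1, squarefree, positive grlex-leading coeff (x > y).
3*x^2 - 3*x*y - 2*y^2 + y - 2

(a) Degree: the shape is more complex than any degree-1 curve, so deg p = 2.
(b) Checking where it meets the axes: the curve avoids every integer y-axis point in the box.
(c) The integer polynomial consistent with all of this is the stated p.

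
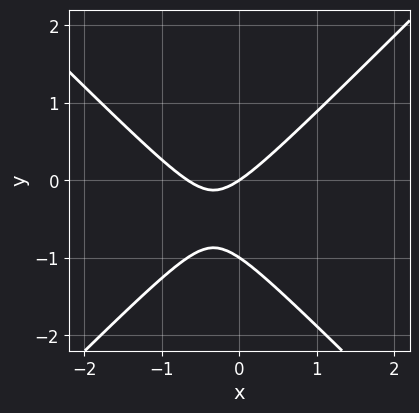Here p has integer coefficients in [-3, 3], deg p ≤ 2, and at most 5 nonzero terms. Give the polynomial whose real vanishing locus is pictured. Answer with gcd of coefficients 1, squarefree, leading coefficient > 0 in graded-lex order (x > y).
3*x^2 - 3*y^2 + 2*x - 3*y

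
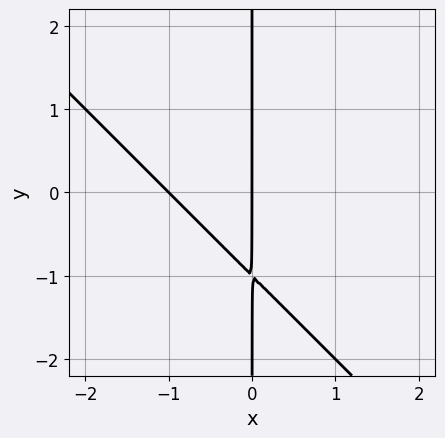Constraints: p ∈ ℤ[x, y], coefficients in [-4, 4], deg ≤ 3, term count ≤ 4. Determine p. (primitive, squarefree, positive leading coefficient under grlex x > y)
x^2 + x*y + x

First, degree: no degree-1 curve has this shape, so deg p = 2.
Next, from the visible intercepts: every point of the y-axis in the box is on the curve; among the integer gridlines, it crosses the x-axis at x ∈ {-1, 0}.
Finally, matching integer coefficients to the picture gives p.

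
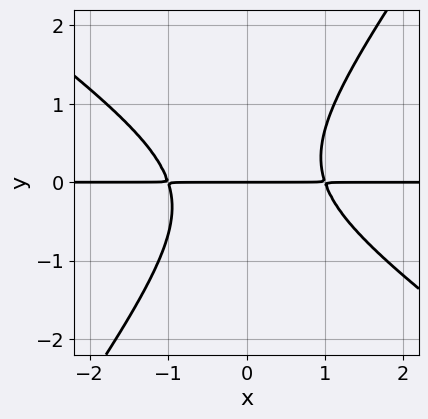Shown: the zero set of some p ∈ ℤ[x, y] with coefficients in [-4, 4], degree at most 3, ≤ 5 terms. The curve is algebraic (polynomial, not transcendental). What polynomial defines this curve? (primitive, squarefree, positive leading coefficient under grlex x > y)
3*x^2*y + 2*x*y^2 - 3*y^3 - 3*y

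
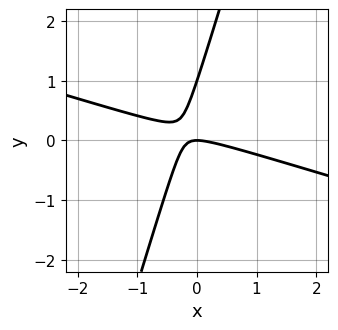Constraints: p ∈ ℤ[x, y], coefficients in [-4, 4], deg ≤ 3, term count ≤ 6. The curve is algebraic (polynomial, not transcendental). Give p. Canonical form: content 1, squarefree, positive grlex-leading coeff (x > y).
x^2 + 3*x*y - y^2 + y

The degree is 2 — a generic line meets the curve in up to 2 points.
Against the integer gridlines: it crosses the x-axis at the gridline x = 0; the y-axis gridline crossings are at y ∈ {0, 1}.
Matching integer coefficients to the picture gives p.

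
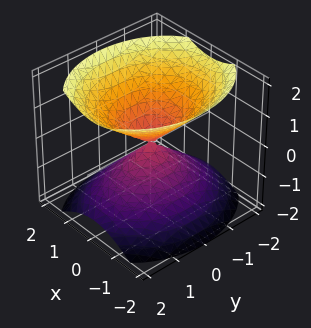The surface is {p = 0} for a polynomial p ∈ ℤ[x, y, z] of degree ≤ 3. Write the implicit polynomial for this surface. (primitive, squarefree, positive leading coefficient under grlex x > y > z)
3*x^2 + 2*y^2 - 3*z^2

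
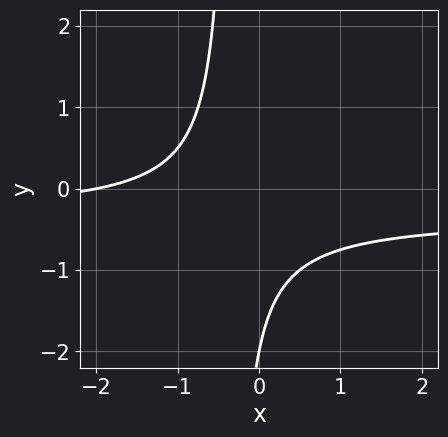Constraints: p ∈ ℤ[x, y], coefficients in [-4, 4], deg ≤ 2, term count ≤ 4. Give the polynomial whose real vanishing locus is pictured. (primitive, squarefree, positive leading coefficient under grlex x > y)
3*x*y + x + y + 2

1. Degree: no degree-1 curve has this shape, so deg p = 2.
2. From the axis intercepts and sections: it crosses the x-axis at the gridline x = -2; it crosses the y-axis at the gridline y = -2.
3. Assembling these constraints gives the stated polynomial.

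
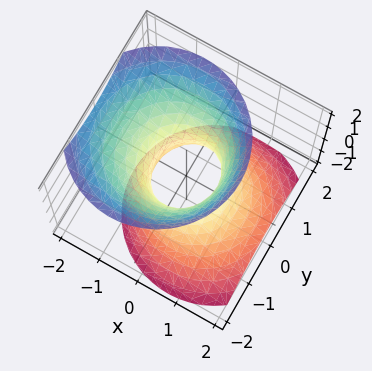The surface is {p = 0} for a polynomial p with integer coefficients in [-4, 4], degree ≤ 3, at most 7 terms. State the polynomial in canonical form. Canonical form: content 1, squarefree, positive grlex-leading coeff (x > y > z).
3*x^2 + 2*x*z + 3*y^2 - 2*z^2 - 2

1. deg p = 2.
2. From the axis intercepts and sections: the surface avoids every integer z-axis point in the box.
3. Assembling these constraints gives the stated polynomial.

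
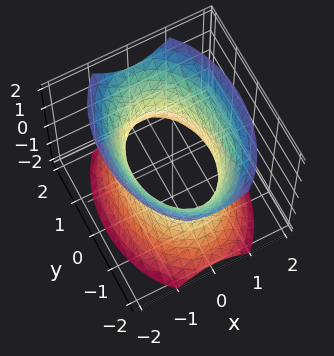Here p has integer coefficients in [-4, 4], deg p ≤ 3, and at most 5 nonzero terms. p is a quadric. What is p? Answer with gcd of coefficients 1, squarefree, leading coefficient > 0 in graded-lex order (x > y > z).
2*x^2 + y^2 - z^2 - 2

1. The degree is 2 — an hourglass — one-sheet hyperboloid; a quadric.
2. Symmetries: it's symmetric under x → −x, forcing even powers of x; mirror symmetry z ↦ −z ⇒ only even powers of z; the y ↦ −y reflection is a symmetry, so y appears only in even powers.
3. Reading off the gridlines: no z-intercept at any integer in the box; among the integer gridlines, it crosses the x-axis at x ∈ {-1, 1}.
4. These observations pin down the coefficients.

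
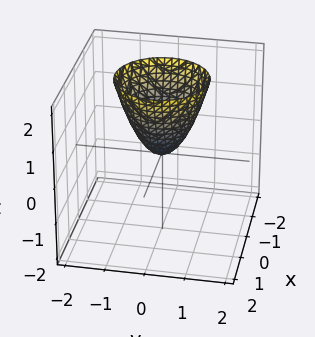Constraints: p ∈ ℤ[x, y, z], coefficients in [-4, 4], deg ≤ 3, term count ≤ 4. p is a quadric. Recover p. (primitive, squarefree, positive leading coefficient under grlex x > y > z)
3*x^2 + 3*y^2 - 2*z

(a) Degree: a single bowl opening along one axis; a quadric, so deg p = 2.
(b) Symmetries: rotational symmetry about the z-axis ⇒ p depends on x, y only through x² + y².
(c) Reading off the gridlines: one z-axis crossing is at z = 0; it crosses the x-axis at the gridline x = 0; it crosses the y-axis at the gridline y = 0.
(d) Together with the visible shape, these determine p as stated.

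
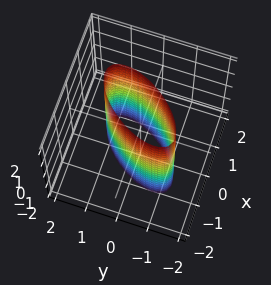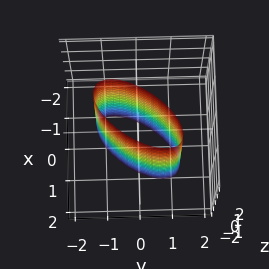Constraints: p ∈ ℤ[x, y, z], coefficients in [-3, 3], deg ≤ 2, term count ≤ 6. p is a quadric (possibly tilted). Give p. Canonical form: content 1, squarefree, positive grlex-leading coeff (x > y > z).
3*x^2 - 3*x*y + 2*y^2 - 2

The degree is 2 — no degree-1 surface has this shape.
Observable constraints: the y-axis gridline crossings are at y ∈ {-1, 1}; no z-intercept at any integer in the box.
Solving for integer coefficients yields p as stated.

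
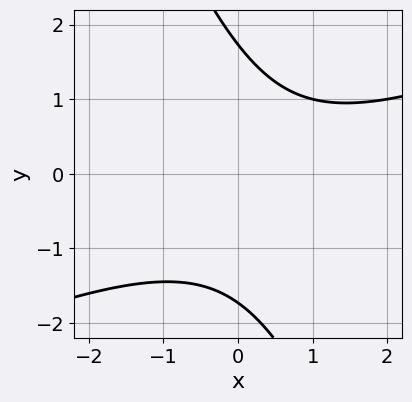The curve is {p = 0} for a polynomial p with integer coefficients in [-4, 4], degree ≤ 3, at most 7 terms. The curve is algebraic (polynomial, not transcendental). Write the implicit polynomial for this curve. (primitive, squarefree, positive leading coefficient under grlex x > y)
x^2 - 2*x*y - y^2 - x + 3

The degree is 2 — no degree-1 curve has this shape.
Against the integer gridlines: the curve avoids every integer x-axis point in the box.
Solving for integer coefficients yields p as stated.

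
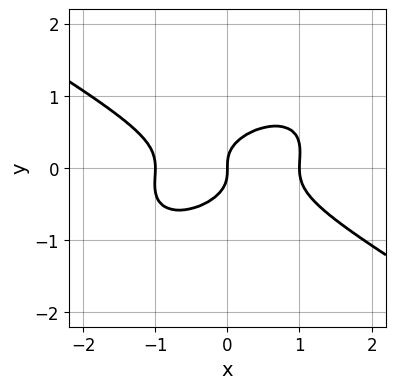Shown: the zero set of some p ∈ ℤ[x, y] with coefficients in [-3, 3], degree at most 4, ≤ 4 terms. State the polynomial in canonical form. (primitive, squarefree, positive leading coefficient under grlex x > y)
x^3 - x*y^2 + 3*y^3 - x

1. The degree is 3 — a generic line meets the curve in up to 3 points.
2. Checking where it meets the axes: the x-axis gridline crossings are at x ∈ {-1, 0, 1}; it meets the y-axis at y = 0 (among the integer gridlines).
3. Together with the visible shape, these determine p as stated.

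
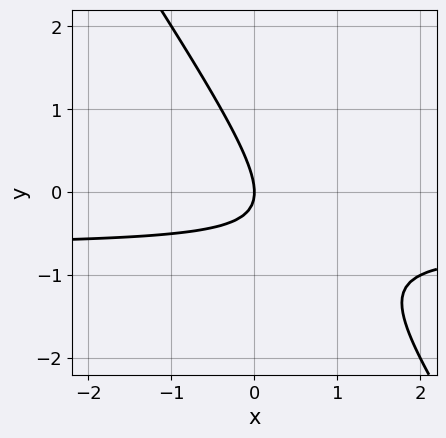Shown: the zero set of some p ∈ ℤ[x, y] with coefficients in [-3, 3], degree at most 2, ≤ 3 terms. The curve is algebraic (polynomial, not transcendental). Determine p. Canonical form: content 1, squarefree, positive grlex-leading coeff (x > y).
(a) The degree is 2 — a generic line meets the curve in up to 2 points.
(b) From the axis intercepts and sections: one x-axis crossing is at x = 0; it crosses the y-axis at the gridline y = 0.
(c) Matching integer coefficients to the picture gives p.

3*x*y + 2*y^2 + 2*x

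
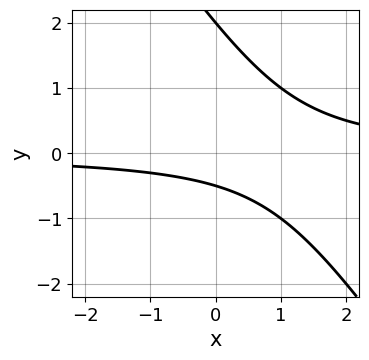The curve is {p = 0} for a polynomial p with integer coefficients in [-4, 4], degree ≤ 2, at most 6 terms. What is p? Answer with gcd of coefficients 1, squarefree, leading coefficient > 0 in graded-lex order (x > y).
The degree is 2 — the shape is more complex than any degree-1 curve.
Reading off the gridlines: no x-intercept at any integer in the box; one y-axis crossing is at y = 2.
Assembling these constraints gives the stated polynomial.

3*x*y + 2*y^2 - 3*y - 2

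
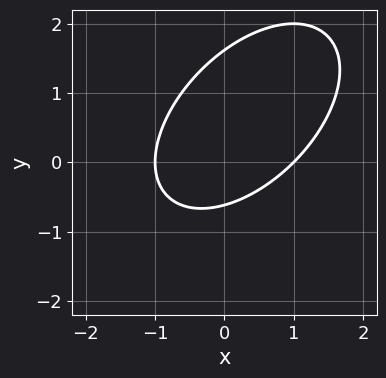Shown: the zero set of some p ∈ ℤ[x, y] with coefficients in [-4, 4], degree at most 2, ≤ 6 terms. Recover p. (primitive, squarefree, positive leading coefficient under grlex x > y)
Degree: no degree-1 curve has this shape, so deg p = 2.
From the visible intercepts: the x-axis gridline crossings are at x ∈ {-1, 1}.
Fitting integer coefficients to these (and the overall shape) gives p.

x^2 - x*y + y^2 - y - 1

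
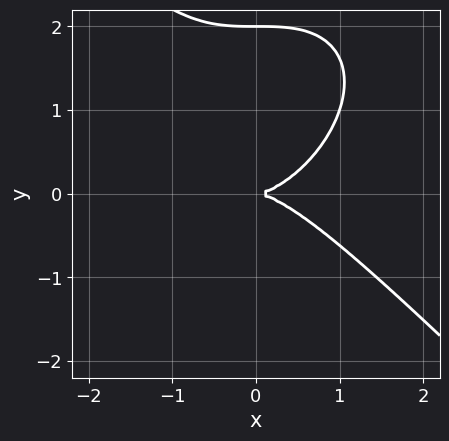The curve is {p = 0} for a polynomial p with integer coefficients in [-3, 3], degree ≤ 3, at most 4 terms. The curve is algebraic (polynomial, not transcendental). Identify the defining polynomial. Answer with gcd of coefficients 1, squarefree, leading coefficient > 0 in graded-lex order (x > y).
x^3 + y^3 - 2*y^2

1. Degree: no degree-2 curve has this shape, so deg p = 3.
2. Checking where it meets the axes: one x-axis crossing is at x = 0; the y-axis gridline crossings are at y ∈ {0, 2}.
3. These observations pin down the coefficients.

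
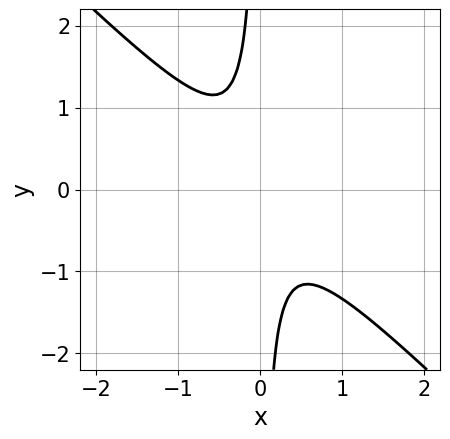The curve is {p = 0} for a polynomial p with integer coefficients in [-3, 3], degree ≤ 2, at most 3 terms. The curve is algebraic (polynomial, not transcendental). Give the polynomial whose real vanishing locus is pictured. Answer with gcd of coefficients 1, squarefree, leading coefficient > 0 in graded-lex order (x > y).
3*x^2 + 3*x*y + 1

Degree: the shape is more complex than any degree-1 curve, so deg p = 2.
Against the integer gridlines: the curve avoids every integer y-axis point in the box; no x-intercept at any integer in the box.
The integer polynomial consistent with all of this is the stated p.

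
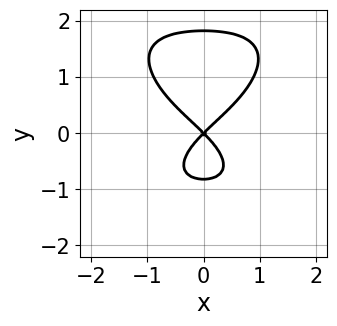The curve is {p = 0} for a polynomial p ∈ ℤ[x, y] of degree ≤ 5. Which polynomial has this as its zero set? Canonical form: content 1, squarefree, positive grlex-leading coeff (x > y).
x^4 + 2*y^4 - 2*y^3 + 3*x^2 - 3*y^2

deg p = 4. The shape is more complex than any degree-3 curve.
Symmetries: mirror symmetry x ↦ −x ⇒ only even powers of x.
From the visible intercepts: it meets the x-axis at x = 0 (among the integer gridlines); it meets the y-axis at y = 0 (among the integer gridlines).
Together with the visible shape, these determine p as stated.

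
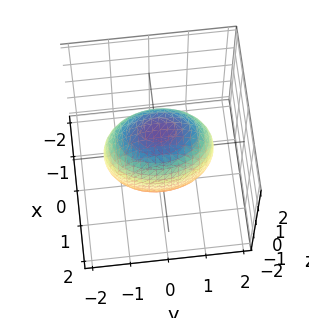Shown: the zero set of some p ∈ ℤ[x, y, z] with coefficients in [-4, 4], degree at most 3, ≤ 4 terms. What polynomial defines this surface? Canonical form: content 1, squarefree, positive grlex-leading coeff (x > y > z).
2*x^2 + y^2 + z^2 - 2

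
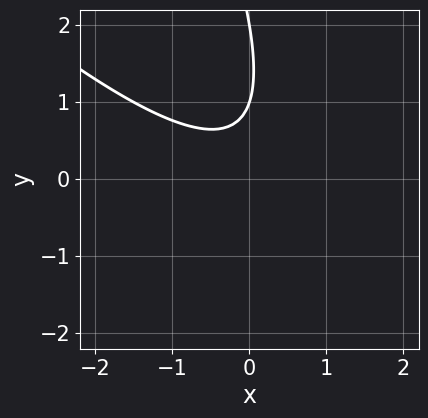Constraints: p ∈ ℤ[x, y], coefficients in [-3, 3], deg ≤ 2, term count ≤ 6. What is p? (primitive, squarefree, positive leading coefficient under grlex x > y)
2*x^2 + 3*x*y + y^2 - 3*y + 2

1. deg p = 2.
2. Checking where it meets the axes: it misses every integer gridline on the x-axis; the y-axis gridline crossings are at y ∈ {1, 2}.
3. These observations pin down the coefficients.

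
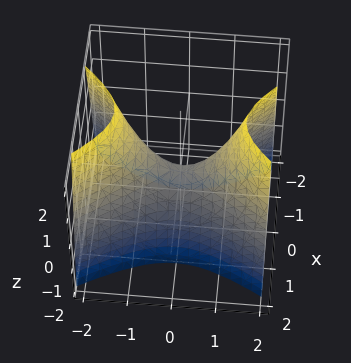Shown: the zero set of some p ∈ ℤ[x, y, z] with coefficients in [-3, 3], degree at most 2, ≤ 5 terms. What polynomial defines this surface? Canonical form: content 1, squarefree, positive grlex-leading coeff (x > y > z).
2*x^2 - y^2 + z

Degree: a hyperbolic paraboloid; a quadric, so deg p = 2.
Symmetries: mirror symmetry x ↦ −x ⇒ only even powers of x; mirror symmetry y ↦ −y ⇒ only even powers of y.
From the axis intercepts and sections: one z-axis crossing is at z = 0; it crosses the y-axis at the gridline y = 0.
Assembling these constraints gives the stated polynomial.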